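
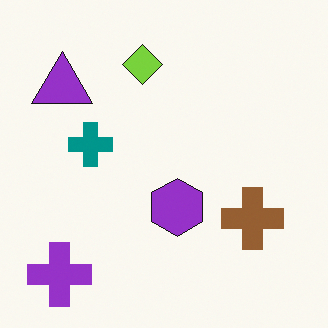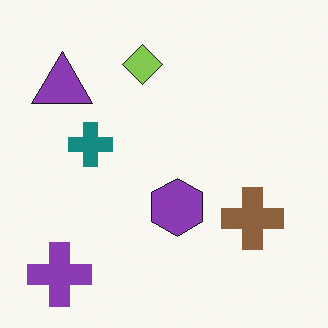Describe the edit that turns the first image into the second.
The image was slightly desaturated.

All colors are more muted and greyish — a global saturation change.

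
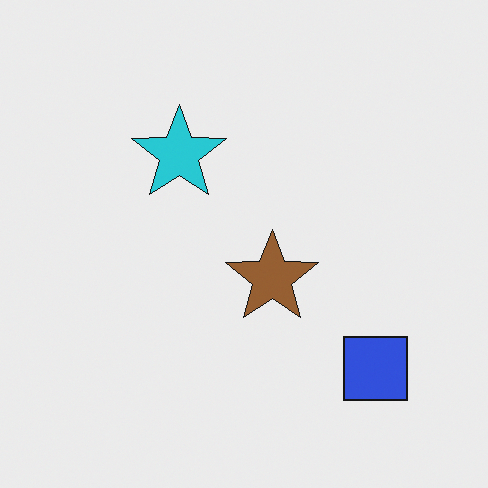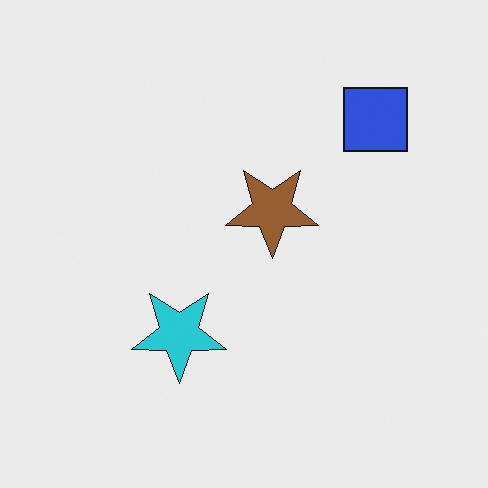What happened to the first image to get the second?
This is the original image flipped vertically (top ↔ bottom).

The blue square is in the bottom-right of the first image and the top-right of the second — shapes on opposite sides of the horizontal midline have swapped in a mirror flip.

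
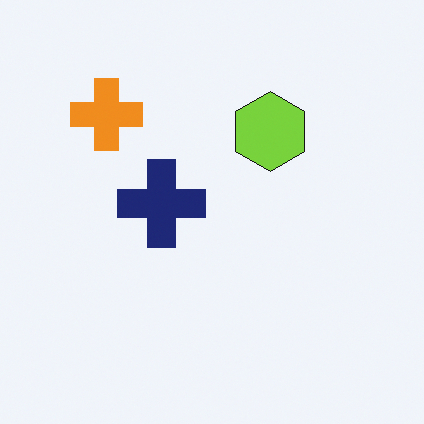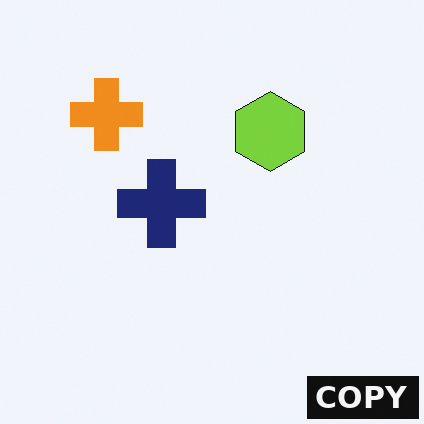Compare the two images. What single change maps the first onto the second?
This is the original image watermarked with the text "COPY" in the lower-right corner.

A dark label reading "COPY" appears in the lower-right corner.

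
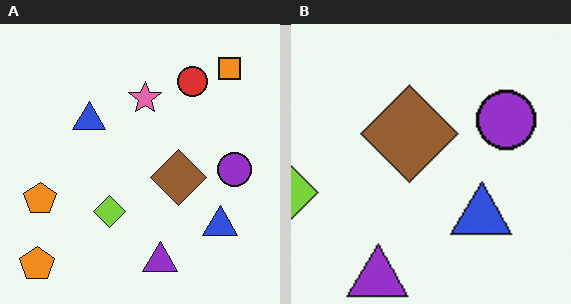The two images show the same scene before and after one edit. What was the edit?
This is the original image cropped tightly and scaled back up.

The visible shapes are larger and the field of view is narrower; shapes near the original edges may be partly or wholly outside the frame — a crop-and-rescale.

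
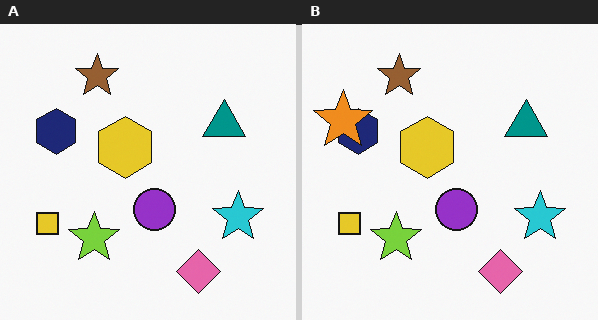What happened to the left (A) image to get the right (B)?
It was overlaid with an additional orange star.

An orange star appears in the right (B) image that is absent from the left (A).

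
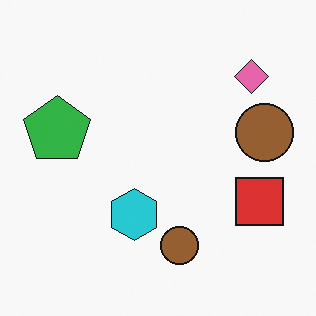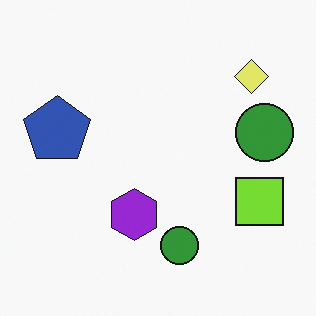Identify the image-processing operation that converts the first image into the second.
This is the original image hue-shifted by a moderate amount.

Every shape's color has rotated by the same amount around the hue wheel — a uniform hue shift.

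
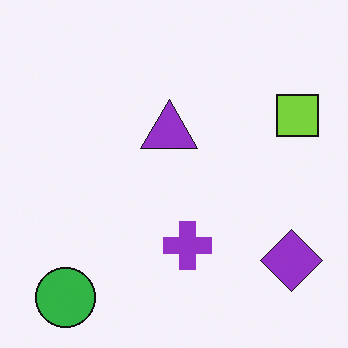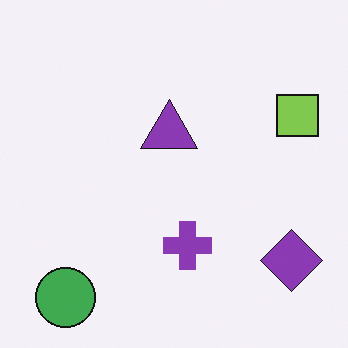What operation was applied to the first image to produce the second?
Slightly desaturated.

All colors are more muted and greyish — a global saturation change.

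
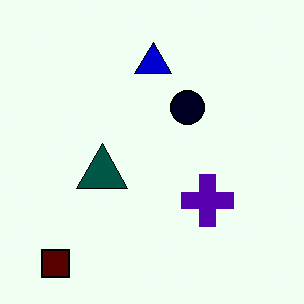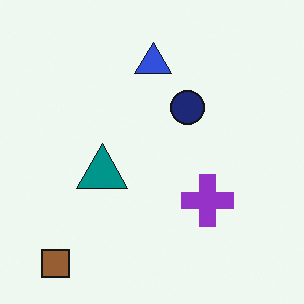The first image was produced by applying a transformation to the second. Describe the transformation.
This is the original image boosted in contrast.

Tones are pushed away from mid-grey across the whole image — a global contrast change.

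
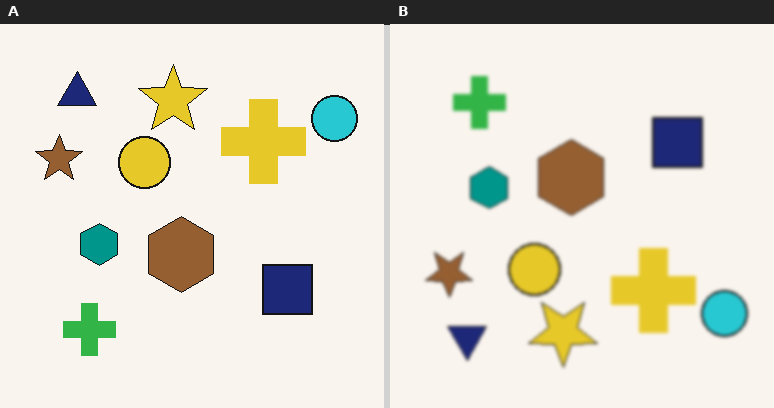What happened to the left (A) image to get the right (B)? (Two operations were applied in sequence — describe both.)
Flipped vertically (top ↔ bottom), then given a subtle gaussian blur.

The navy triangle is in the top-left of the left (A) image and the bottom-left of the right (B) — shapes on opposite sides of the horizontal midline have swapped in a mirror flip. Shape edges and outlines are uniformly softened across the whole image.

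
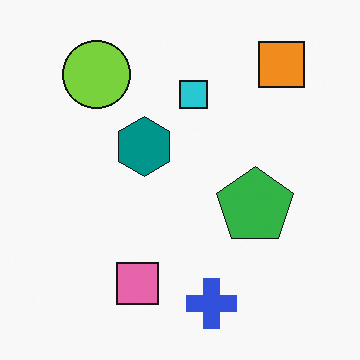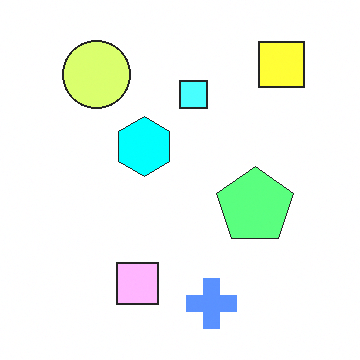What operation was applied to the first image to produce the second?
It was brightened a lot.

Every pixel — background and shapes alike — is uniformly brightened.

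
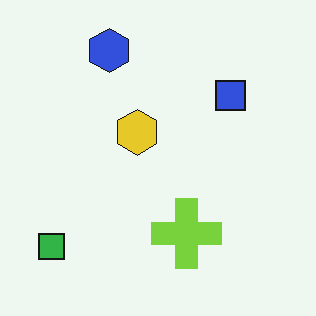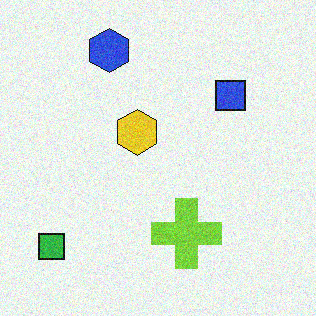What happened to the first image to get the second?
It was degraded with visible gaussian noise.

Random speckle covers the whole image, including the flat background.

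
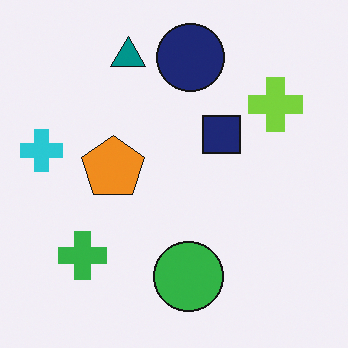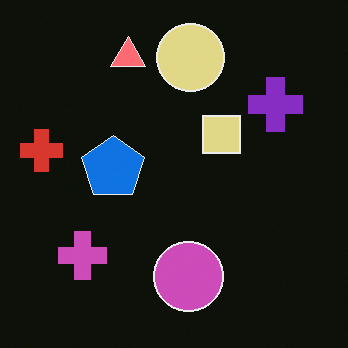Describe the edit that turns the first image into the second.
This is the original image color-inverted (negative).

The light background has become dark and every shape's color is its complement — a photographic negative.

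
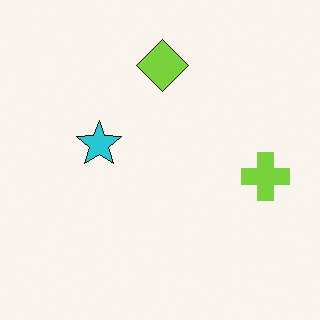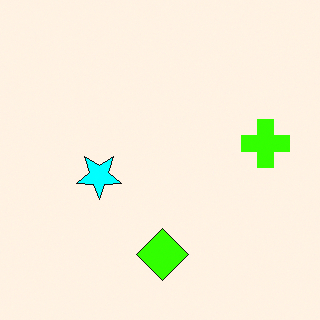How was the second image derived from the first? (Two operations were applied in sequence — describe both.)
Heavily oversaturated, then flipped vertically (top ↔ bottom).

All colors are more vivid — a global saturation change. The lime diamond is in the top of the first image and the bottom of the second — shapes on opposite sides of the horizontal midline have swapped in a mirror flip.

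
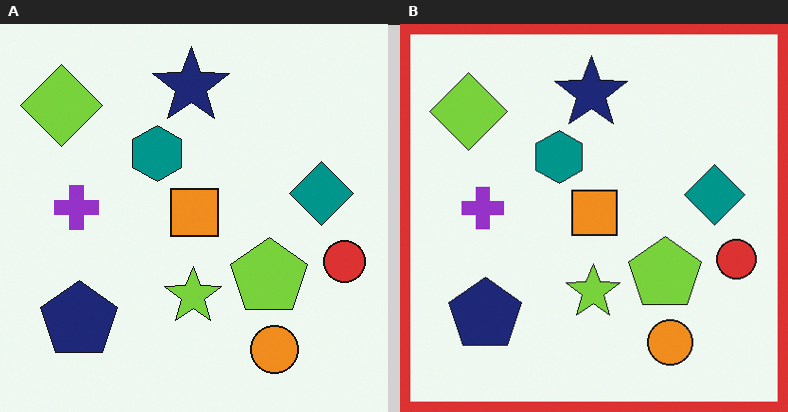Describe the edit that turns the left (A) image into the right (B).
The transformation is: framed with a red border.

A solid red frame runs around the edge of the right (B) image, with the content slightly shrunk inside it.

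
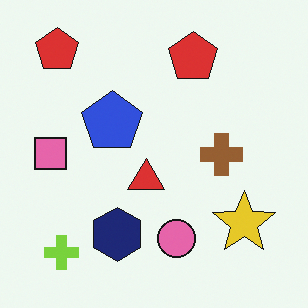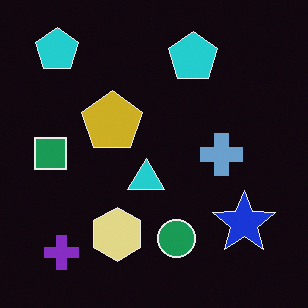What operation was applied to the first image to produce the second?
The transformation is: color-inverted (negative).

The light background has become dark and every shape's color is its complement — a photographic negative.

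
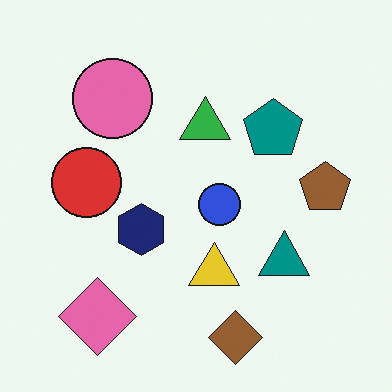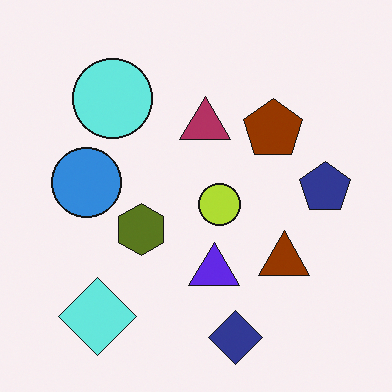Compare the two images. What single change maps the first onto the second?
The image was hue-shifted by a large amount.

Every shape's color has rotated by the same amount around the hue wheel — a uniform hue shift.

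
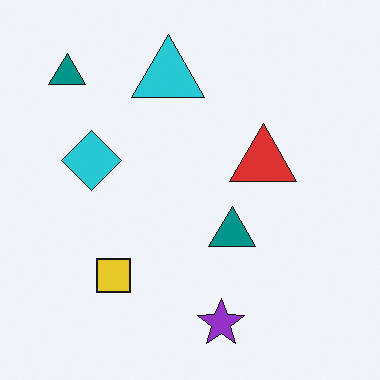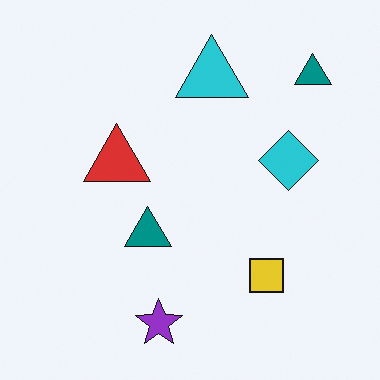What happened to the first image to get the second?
The second image is the first flipped horizontally (left ↔ right).

The cyan diamond is in the left of the first image and the right of the second — shapes on opposite sides of the vertical midline have swapped in a mirror flip.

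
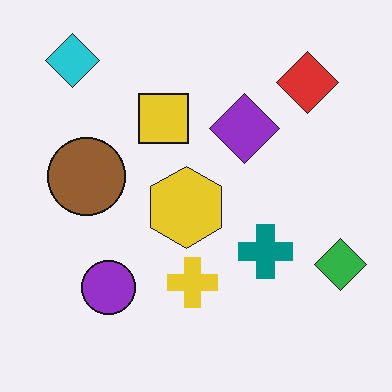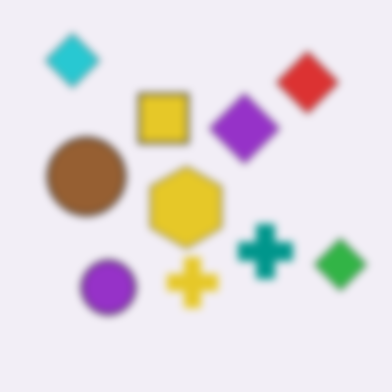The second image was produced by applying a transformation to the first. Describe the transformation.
The second image is the first moderately blurred.

Shape edges and outlines are uniformly softened across the whole image.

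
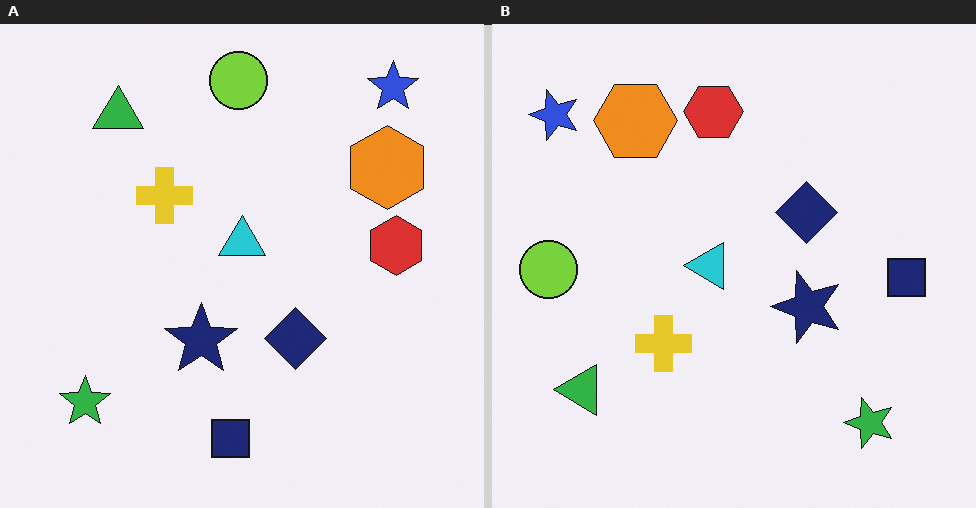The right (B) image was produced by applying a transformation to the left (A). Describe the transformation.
This is the original image rotated 90° counter-clockwise.

The blue star sits in the top-right of the left (A) image and the top-left of the right (B) — consistent with a whole-image 90° counter-clockwise rotation.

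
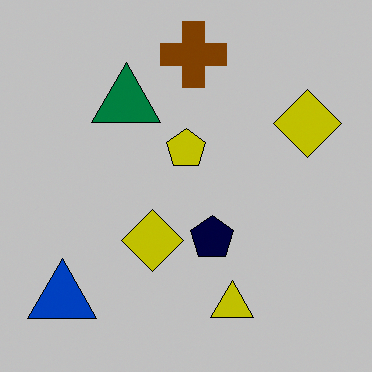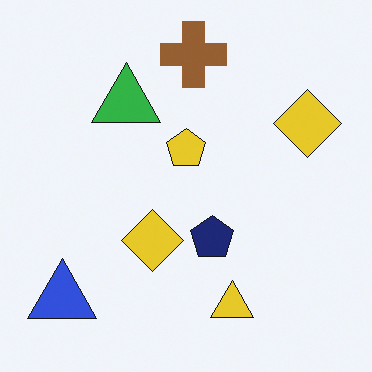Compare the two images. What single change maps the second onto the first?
The transformation is: aggressively posterized.

Each flat color has snapped to a coarser quantized level — most visibly, the near-white background has dropped to a flat grey.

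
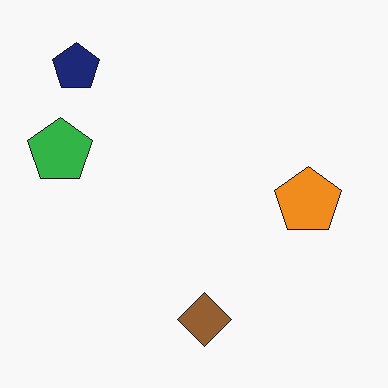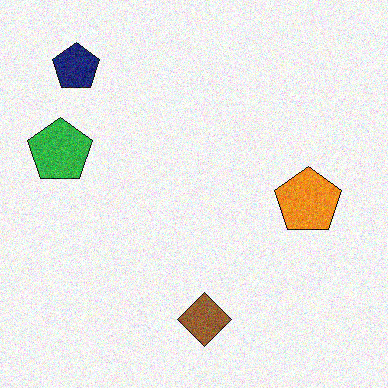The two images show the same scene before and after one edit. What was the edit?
The second image is the first degraded with visible gaussian noise.

Random speckle covers the whole image, including the flat background.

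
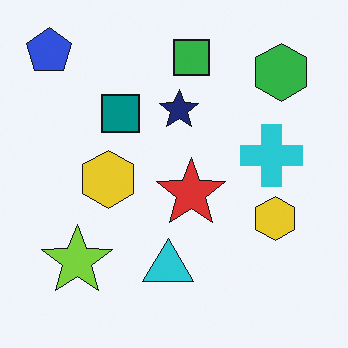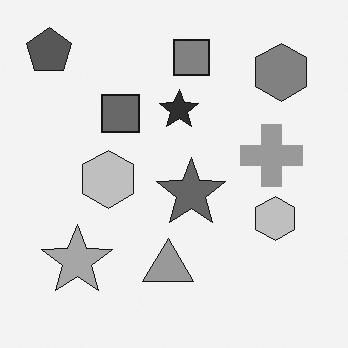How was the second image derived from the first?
The second image is the first converted to grayscale.

All color is removed — every shape is now a shade of grey.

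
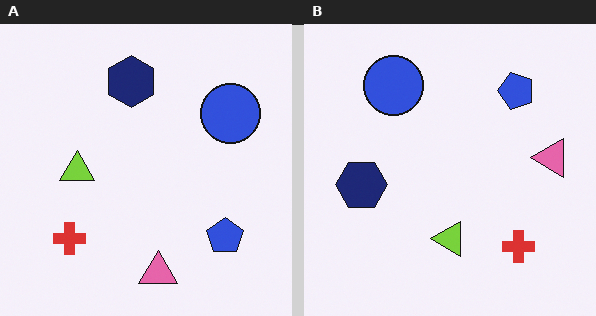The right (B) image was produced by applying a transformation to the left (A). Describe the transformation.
This is the original image rotated 90° counter-clockwise.

The blue pentagon sits in the bottom-right of the left (A) image and the top-right of the right (B) — consistent with a whole-image 90° counter-clockwise rotation.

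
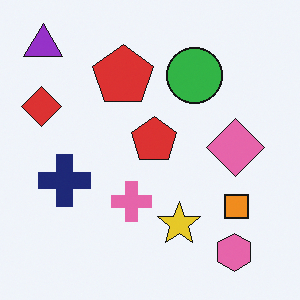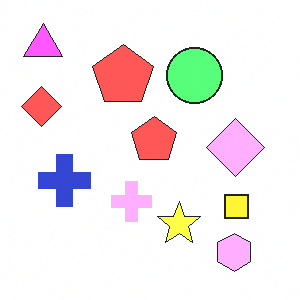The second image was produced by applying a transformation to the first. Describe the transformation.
Noticeably brightened.

Every pixel — background and shapes alike — is uniformly brightened.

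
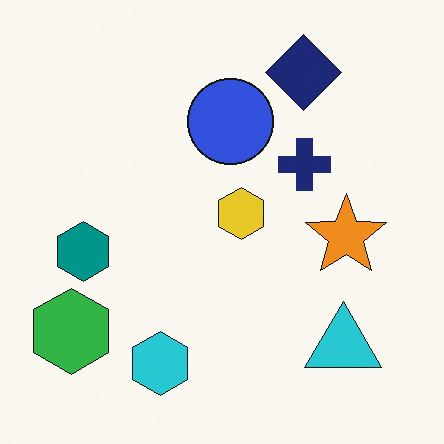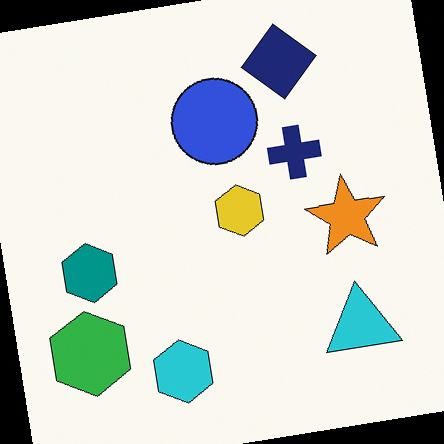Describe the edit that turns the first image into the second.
It was rotated counter-clockwise by a slight angle.

Every shape is tilted by the same angle and the image corners show triangular fill wedges — a whole-image rotation by a non-right angle.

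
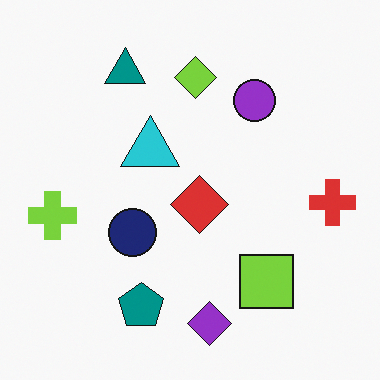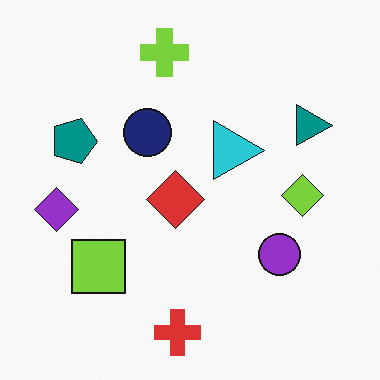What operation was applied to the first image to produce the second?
Rotated 90° clockwise.

The red cross sits in the right of the first image and the bottom of the second — consistent with a whole-image 90° clockwise rotation.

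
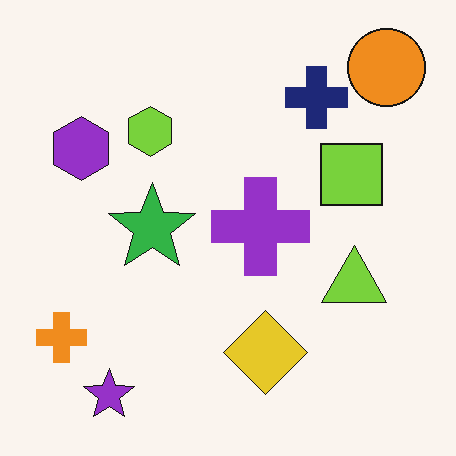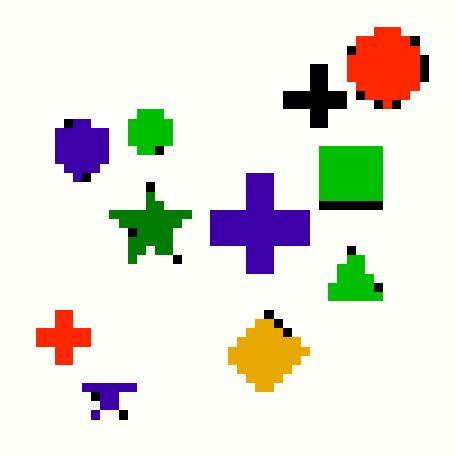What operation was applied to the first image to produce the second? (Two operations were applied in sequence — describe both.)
The image was coarsely pixelated, then boosted in contrast.

Shapes are reduced to large square blocks; fine edges and outlines are lost — a downscale-then-upscale (mosaic) effect. Tones are pushed away from mid-grey across the whole image — a global contrast change.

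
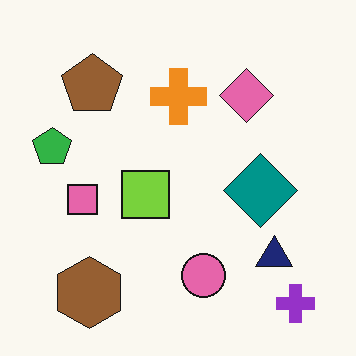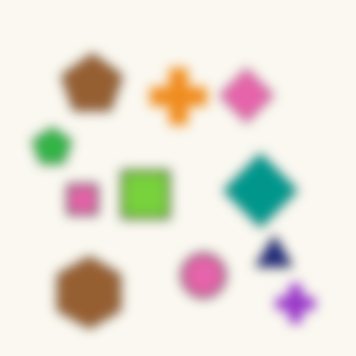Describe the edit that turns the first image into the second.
The transformation is: strongly gaussian-blurred.

Shape edges and outlines are uniformly softened across the whole image.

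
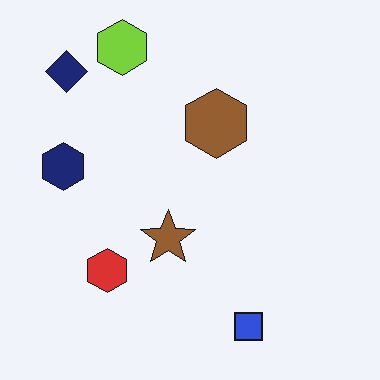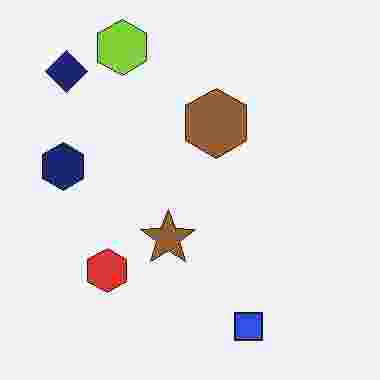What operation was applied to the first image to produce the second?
This is the original image degraded with heavy JPEG compression.

Blocky 8×8 compression artifacts appear around shape edges and the flat background shows ringing — characteristic JPEG degradation.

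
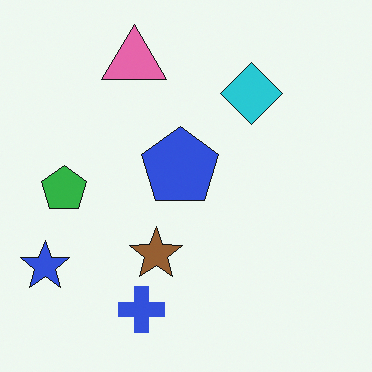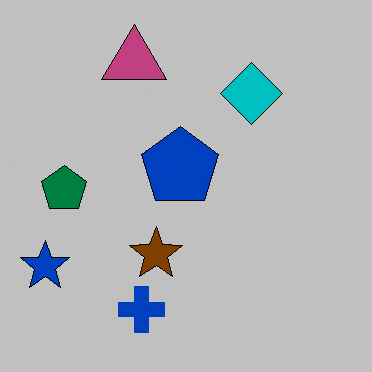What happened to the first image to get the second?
This is the original image aggressively posterized.

Each flat color has snapped to a coarser quantized level — most visibly, the near-white background has dropped to a flat grey.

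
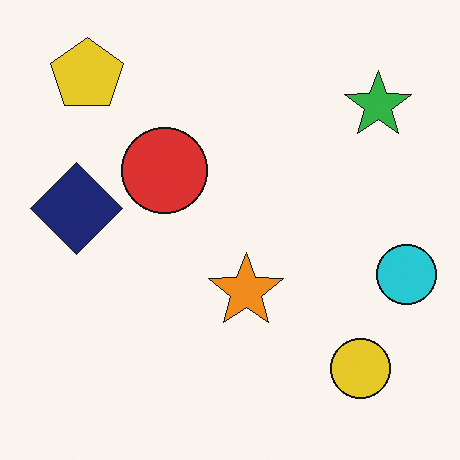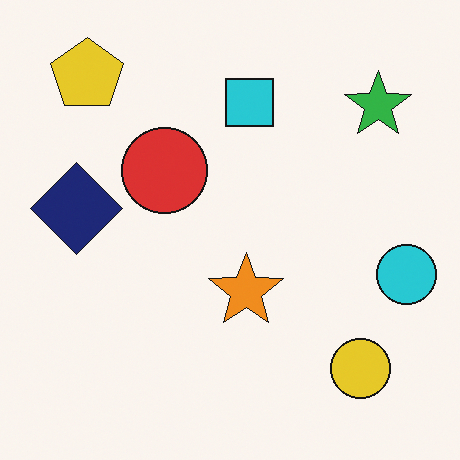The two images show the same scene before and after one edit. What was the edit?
The transformation is: overlaid with an additional cyan square.

A cyan square appears in the second image that is absent from the first.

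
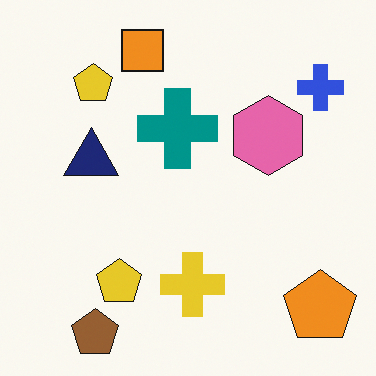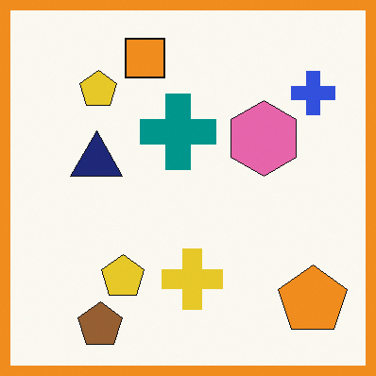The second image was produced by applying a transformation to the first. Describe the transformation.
The image was framed with a orange border.

A solid orange frame runs around the edge of the second image, with the content slightly shrunk inside it.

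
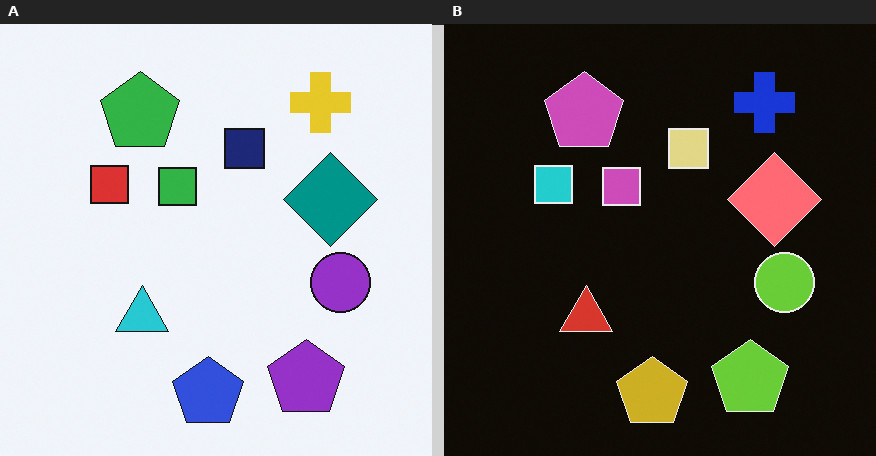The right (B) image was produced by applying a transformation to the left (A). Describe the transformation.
This is the original image color-inverted (negative).

The light background has become dark and every shape's color is its complement — a photographic negative.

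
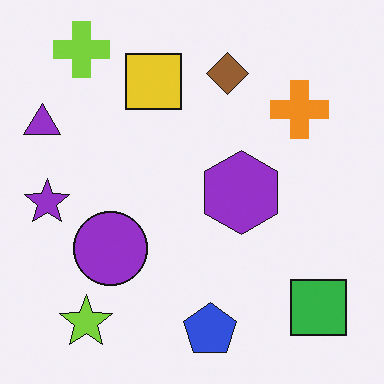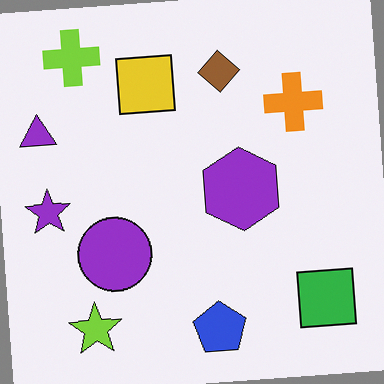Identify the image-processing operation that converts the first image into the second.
The second image is the first rotated counter-clockwise by a few degrees.

Every shape is tilted by the same angle and the image corners show triangular fill wedges — a whole-image rotation by a non-right angle.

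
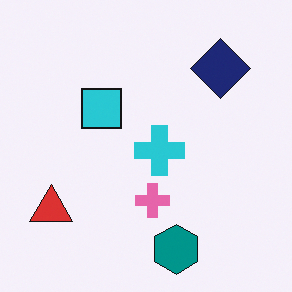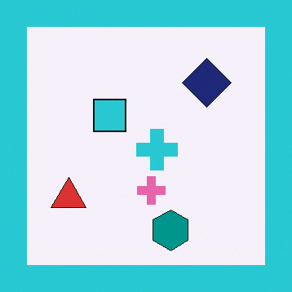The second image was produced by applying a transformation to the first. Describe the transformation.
It was framed with a cyan border.

A solid cyan frame runs around the edge of the second image, with the content slightly shrunk inside it.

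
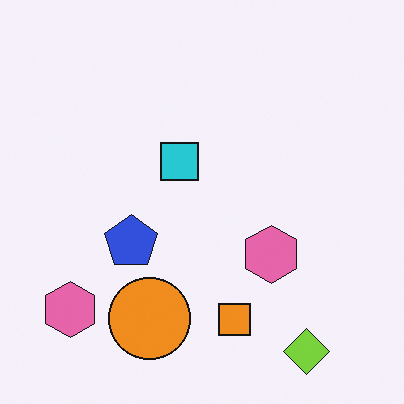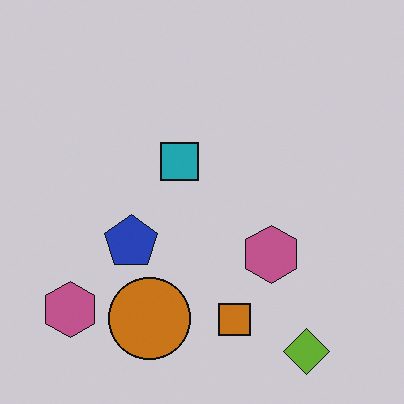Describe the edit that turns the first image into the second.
Slightly darkened.

Every pixel — background and shapes alike — is uniformly darkened.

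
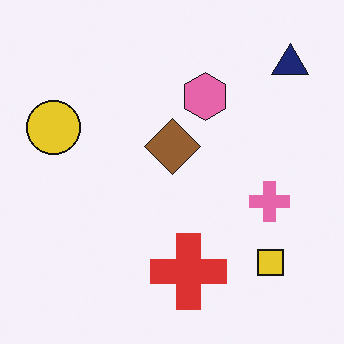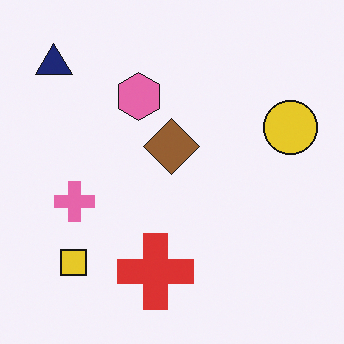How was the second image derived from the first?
This is the original image flipped horizontally (left ↔ right).

The yellow circle is in the left of the first image and the right of the second — shapes on opposite sides of the vertical midline have swapped in a mirror flip.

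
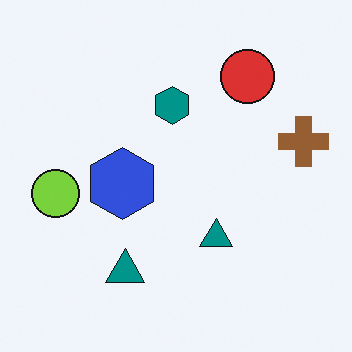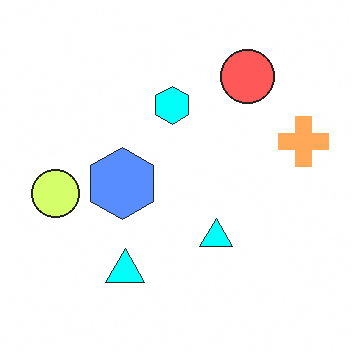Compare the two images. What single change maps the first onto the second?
The image was noticeably brightened.

Every pixel — background and shapes alike — is uniformly brightened.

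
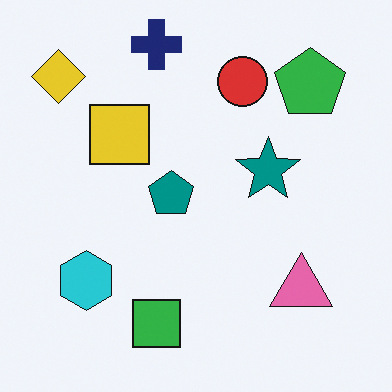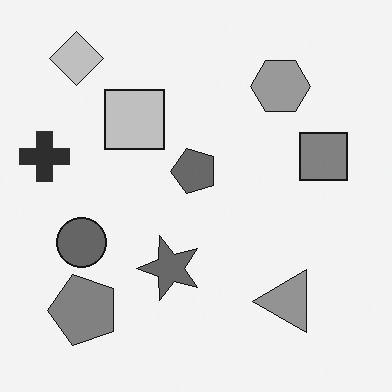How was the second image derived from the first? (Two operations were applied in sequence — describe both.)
Transposed (reflected across the top-left ↔ bottom-right diagonal), then converted to grayscale.

Shapes have swapped their row and column positions — what was in the top-right is now in the bottom-left — a diagonal reflection. All color is removed — every shape is now a shade of grey.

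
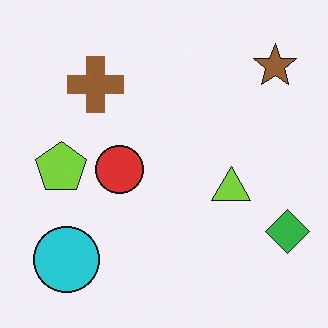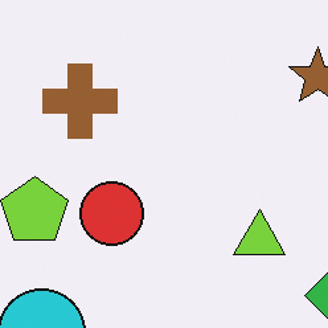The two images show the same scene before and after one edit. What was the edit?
The transformation is: cropped to a modestly smaller region and rescaled.

The visible shapes are larger and the field of view is narrower; shapes near the original edges may be partly or wholly outside the frame — a crop-and-rescale.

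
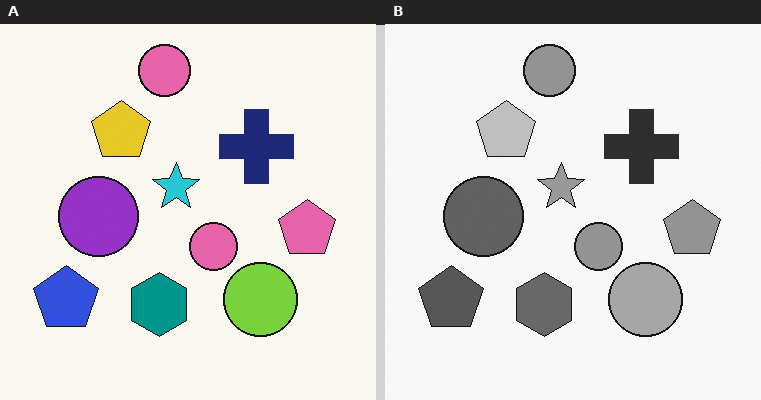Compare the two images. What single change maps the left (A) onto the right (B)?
It was converted to grayscale.

All color is removed — every shape is now a shade of grey.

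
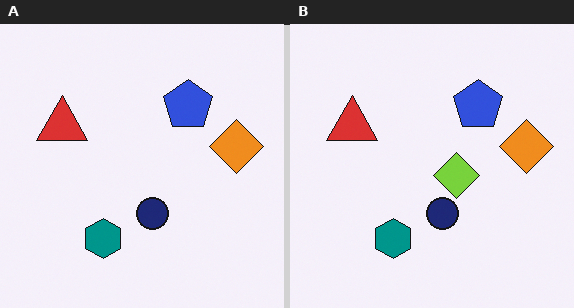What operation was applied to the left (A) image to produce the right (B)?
Overlaid with an additional lime diamond.

A lime diamond appears in the right (B) image that is absent from the left (A).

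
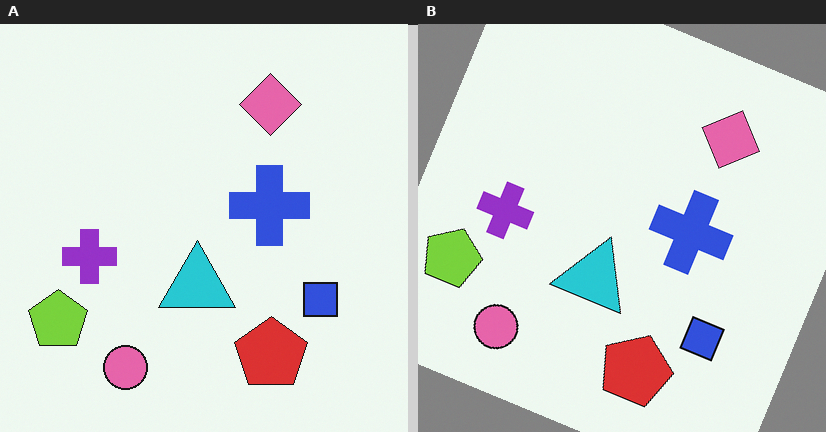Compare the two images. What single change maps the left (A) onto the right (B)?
Rotated clockwise by a moderate amount.

Every shape is tilted by the same angle and the image corners show triangular fill wedges — a whole-image rotation by a non-right angle.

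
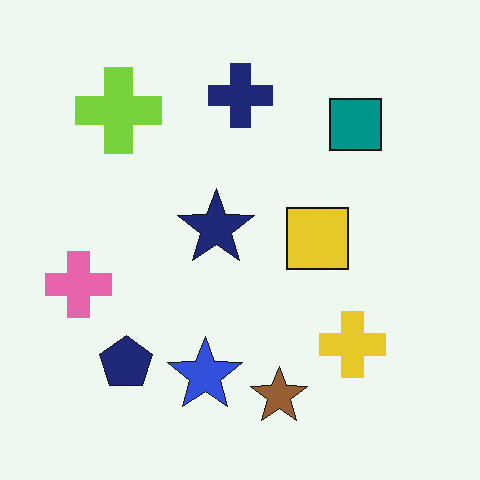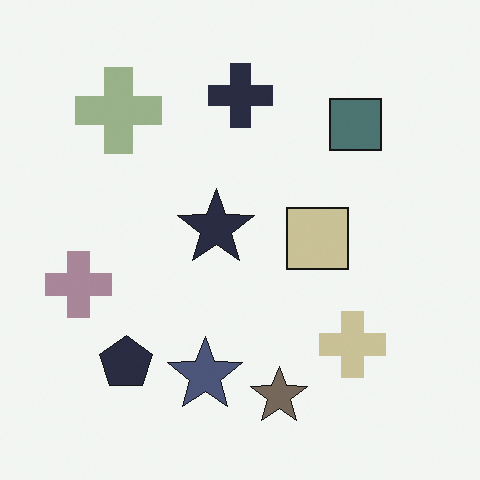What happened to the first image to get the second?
This is the original image made much more muted (saturation change).

All colors are more muted and greyish — a global saturation change.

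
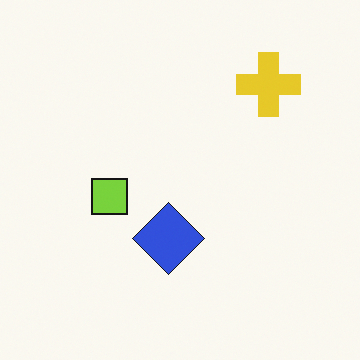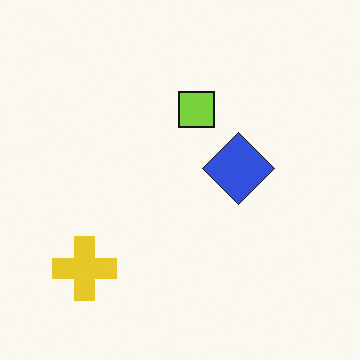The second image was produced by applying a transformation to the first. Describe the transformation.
The transformation is: transposed (reflected across the top-left ↔ bottom-right diagonal).

Shapes have swapped their row and column positions — what was in the top-right is now in the bottom-left — a diagonal reflection.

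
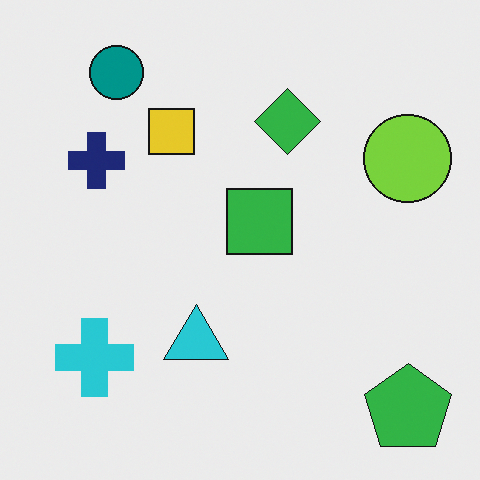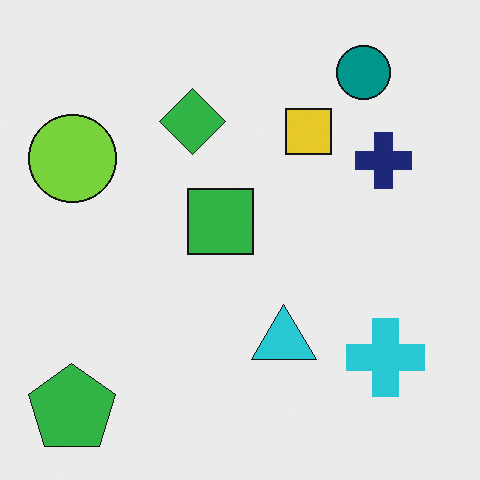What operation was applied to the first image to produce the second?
The transformation is: flipped horizontally (left ↔ right).

The green pentagon is in the bottom-right of the first image and the bottom-left of the second — shapes on opposite sides of the vertical midline have swapped in a mirror flip.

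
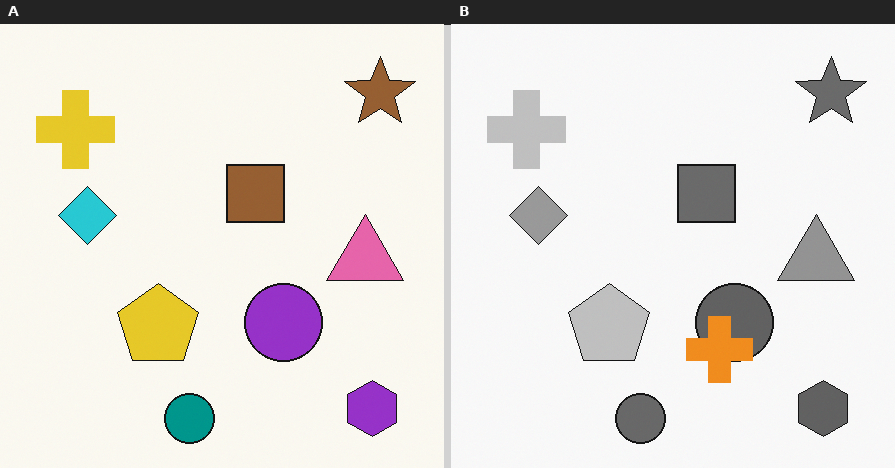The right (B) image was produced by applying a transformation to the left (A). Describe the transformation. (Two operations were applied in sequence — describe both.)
Converted to grayscale, then overlaid with an additional orange cross.

All color is removed — every shape is now a shade of grey. An orange cross appears in the right (B) image that is absent from the left (A).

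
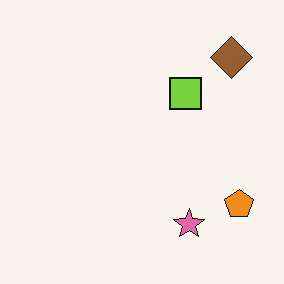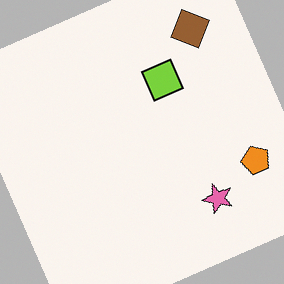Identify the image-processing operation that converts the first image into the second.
The image was rotated counter-clockwise by a clearly visible amount.

Every shape is tilted by the same angle and the image corners show triangular fill wedges — a whole-image rotation by a non-right angle.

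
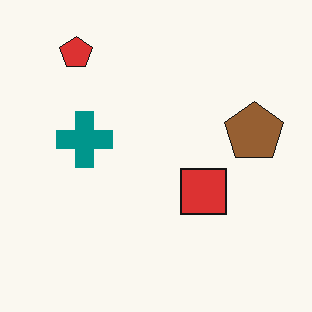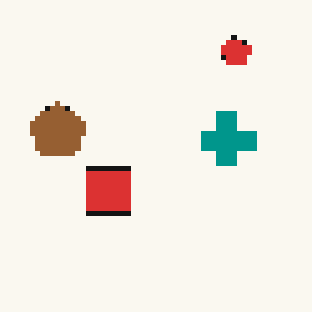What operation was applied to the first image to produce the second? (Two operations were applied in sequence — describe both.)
The second image is the first flipped horizontally (left ↔ right), then lightly pixelated (a mild mosaic effect).

The brown pentagon is in the right of the first image and the left of the second — shapes on opposite sides of the vertical midline have swapped in a mirror flip. Shapes are reduced to large square blocks; fine edges and outlines are lost — a downscale-then-upscale (mosaic) effect.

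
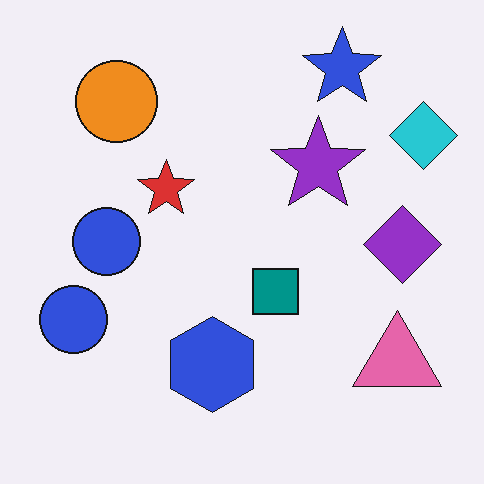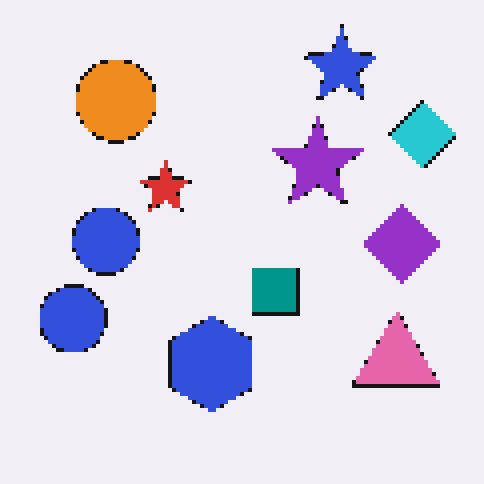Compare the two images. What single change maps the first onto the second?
The transformation is: mildly pixelated.

Shapes are reduced to large square blocks; fine edges and outlines are lost — a downscale-then-upscale (mosaic) effect.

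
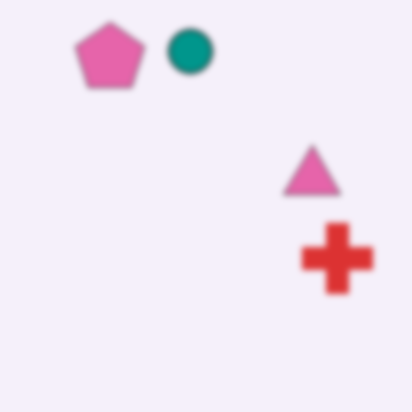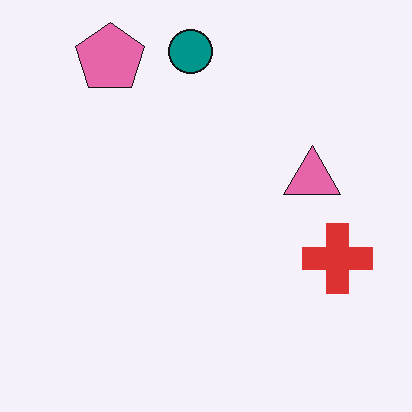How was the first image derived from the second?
Noticeably gaussian-blurred.

Shape edges and outlines are uniformly softened across the whole image.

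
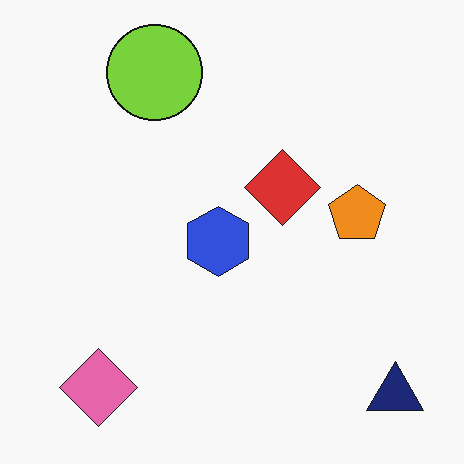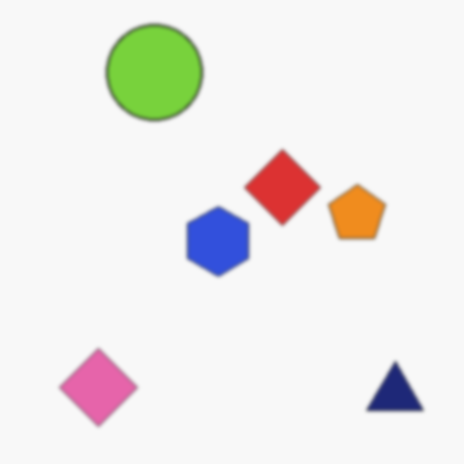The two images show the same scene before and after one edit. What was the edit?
The transformation is: slightly softened.

Shape edges and outlines are uniformly softened across the whole image.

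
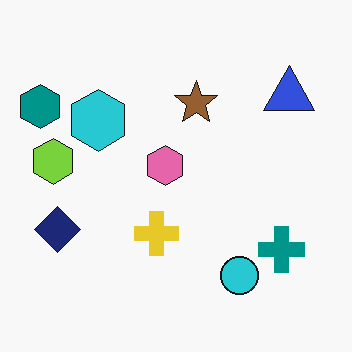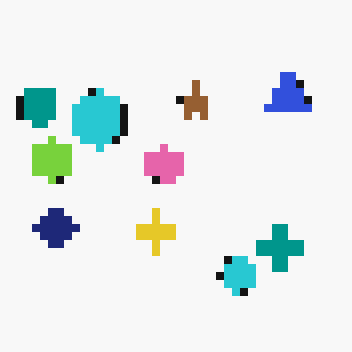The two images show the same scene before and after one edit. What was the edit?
The transformation is: pixelated into visible square blocks.

Shapes are reduced to large square blocks; fine edges and outlines are lost — a downscale-then-upscale (mosaic) effect.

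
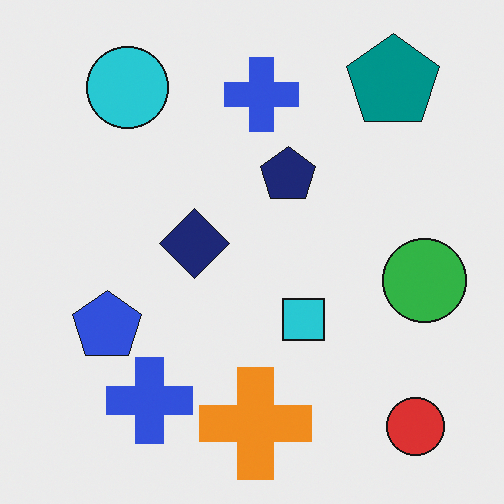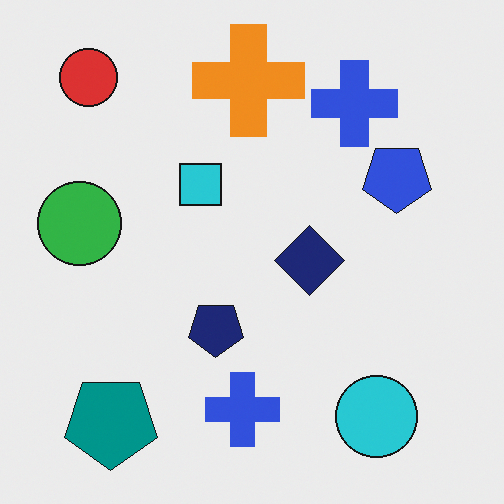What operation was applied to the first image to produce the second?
It was rotated 180°.

The red circle sits in the bottom-right of the first image and the top-left of the second — consistent with a whole-image 180° rotation.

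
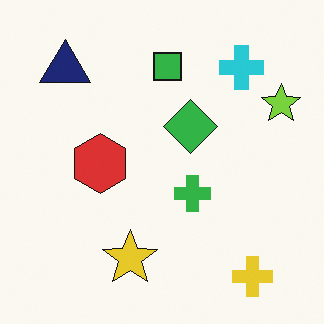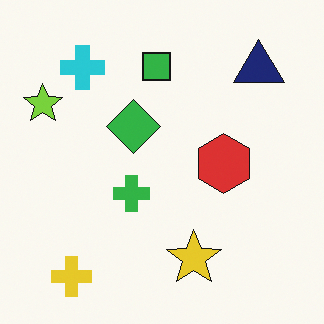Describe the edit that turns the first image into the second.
This is the original image flipped horizontally (left ↔ right).

The lime star is in the top-right of the first image and the top-left of the second — shapes on opposite sides of the vertical midline have swapped in a mirror flip.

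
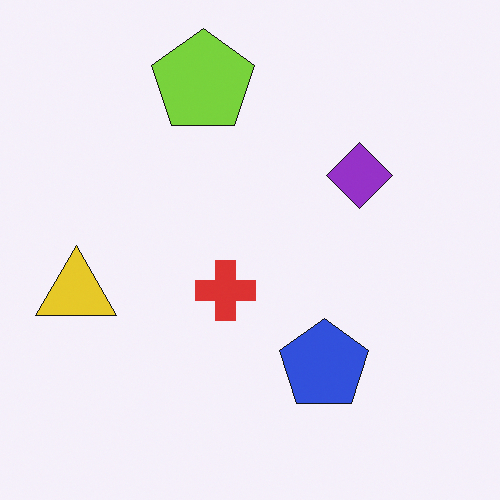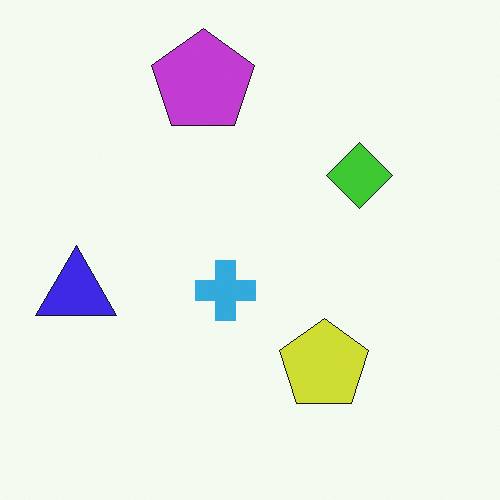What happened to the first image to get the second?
Hue-shifted through roughly half the color wheel.

Every shape's color has rotated by the same amount around the hue wheel — a uniform hue shift.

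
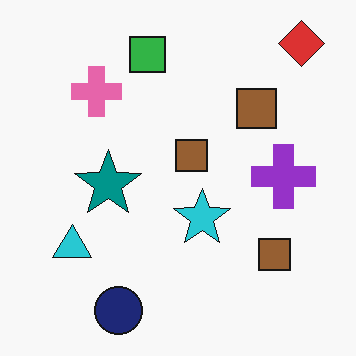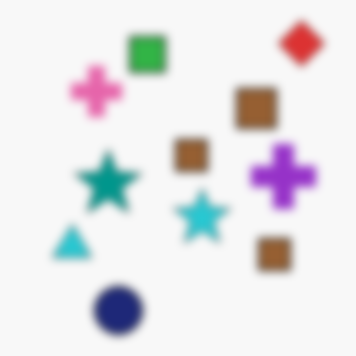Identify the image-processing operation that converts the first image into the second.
The second image is the first moderately blurred.

Shape edges and outlines are uniformly softened across the whole image.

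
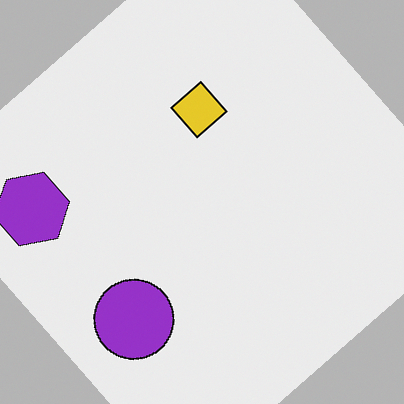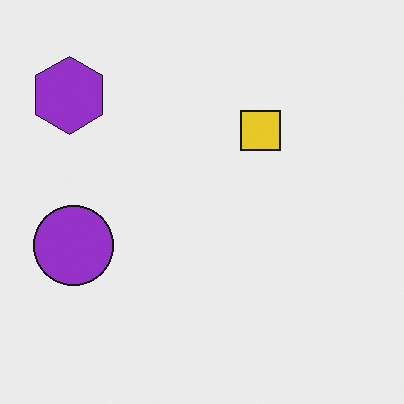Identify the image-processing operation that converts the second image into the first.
This is the original image rotated counter-clockwise by a large amount — several tens of degrees.

Every shape is tilted by the same angle and the image corners show triangular fill wedges — a whole-image rotation by a non-right angle.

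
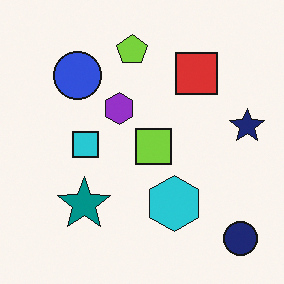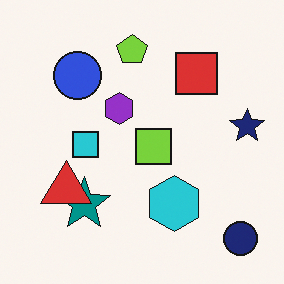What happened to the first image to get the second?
Overlaid with an additional red triangle.

A red triangle appears in the second image that is absent from the first.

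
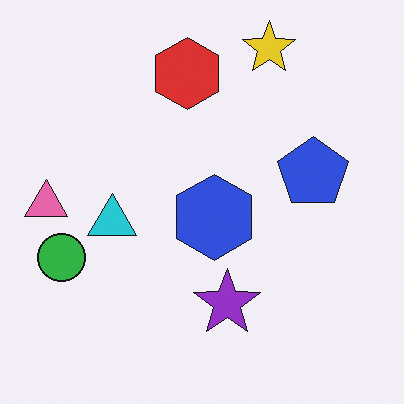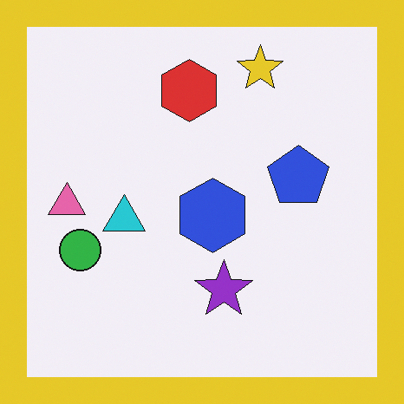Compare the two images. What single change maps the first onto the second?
It was framed with a yellow border.

A solid yellow frame runs around the edge of the second image, with the content slightly shrunk inside it.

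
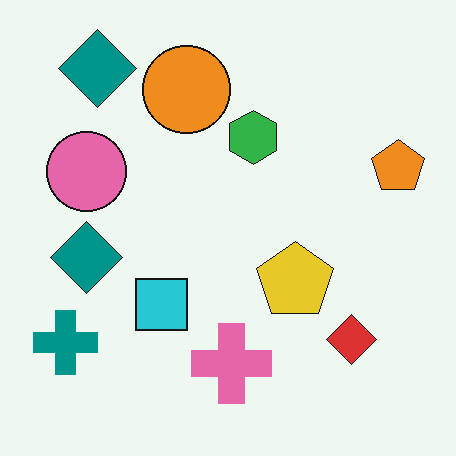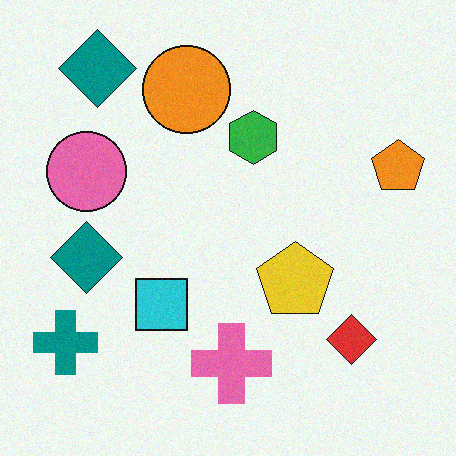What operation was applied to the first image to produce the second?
The image was degraded with subtle gaussian noise.

Random speckle covers the whole image, including the flat background.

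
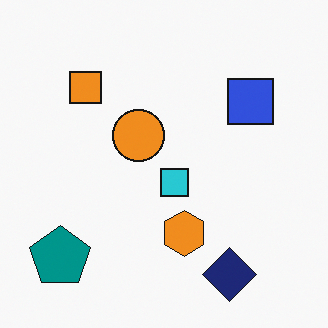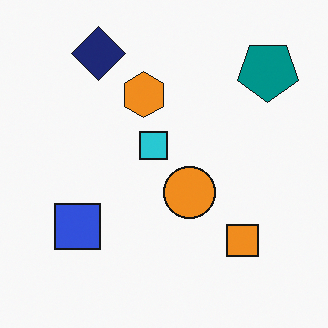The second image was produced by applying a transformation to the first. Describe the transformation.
The transformation is: rotated 180°.

The teal pentagon sits in the bottom-left of the first image and the top-right of the second — consistent with a whole-image 180° rotation.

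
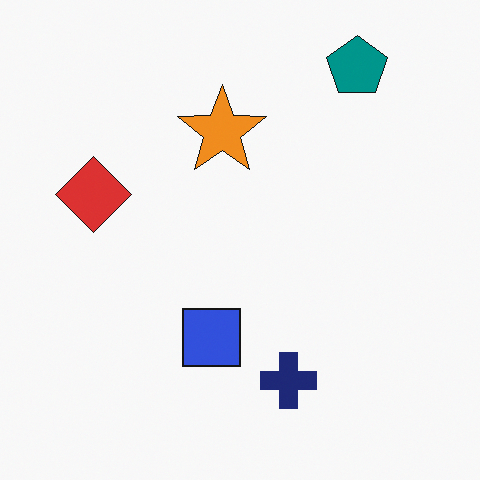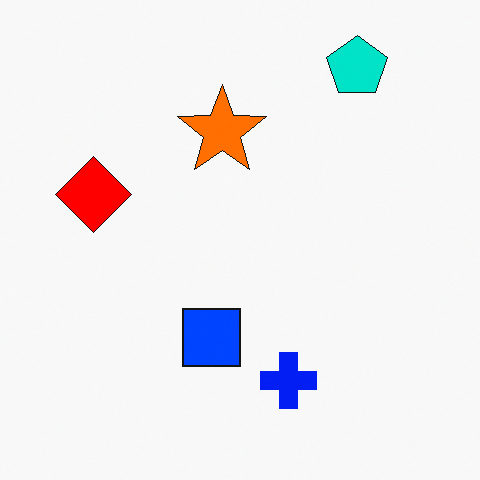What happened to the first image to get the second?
Made much more vivid (saturation change).

All colors are more vivid — a global saturation change.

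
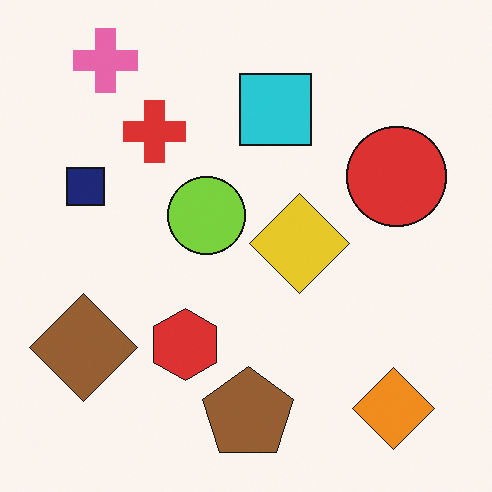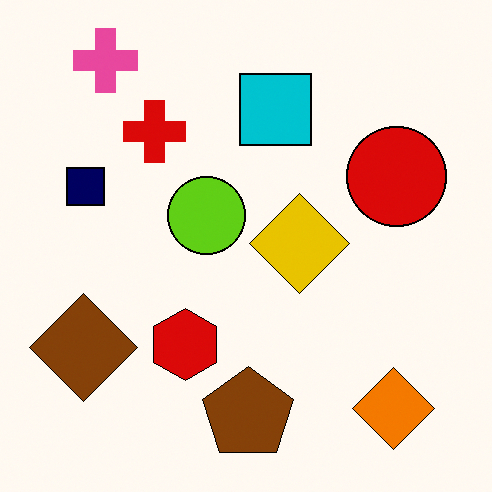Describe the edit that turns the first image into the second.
It was given slightly increased contrast.

Tones are pushed away from mid-grey across the whole image — a global contrast change.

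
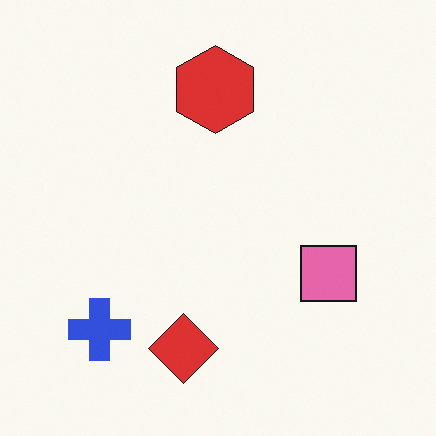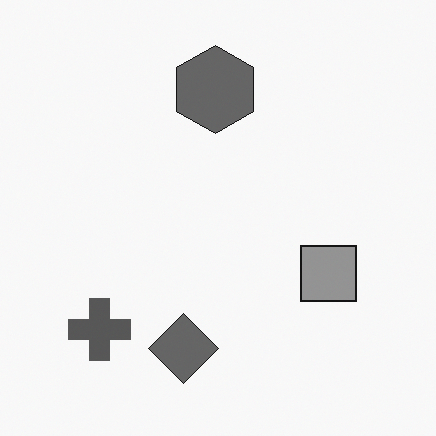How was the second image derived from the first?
It was converted to grayscale.

All color is removed — every shape is now a shade of grey.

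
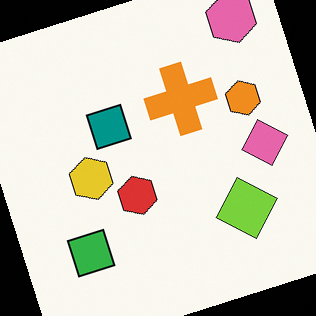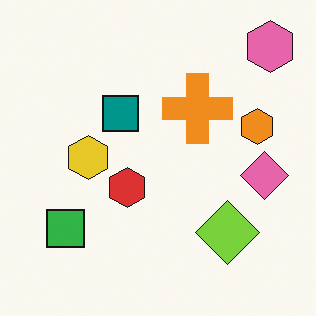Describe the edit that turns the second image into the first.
This is the original image rotated counter-clockwise by a moderate amount.

Every shape is tilted by the same angle and the image corners show triangular fill wedges — a whole-image rotation by a non-right angle.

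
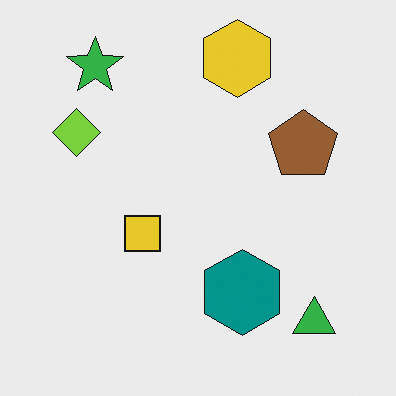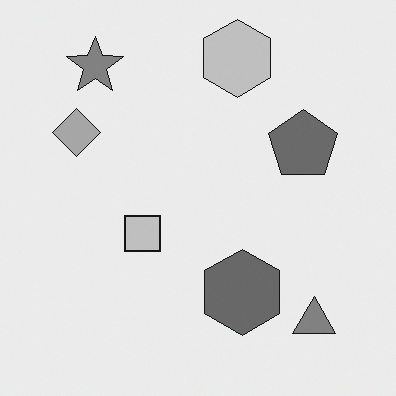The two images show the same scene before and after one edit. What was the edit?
The image was converted to grayscale.

All color is removed — every shape is now a shade of grey.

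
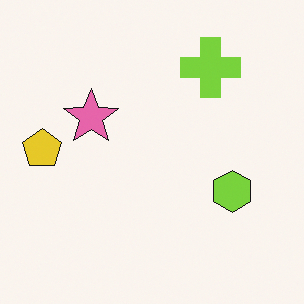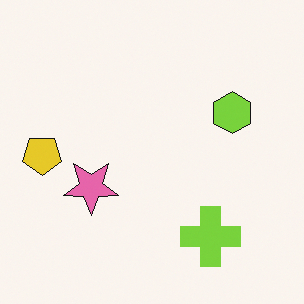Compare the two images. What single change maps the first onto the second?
Flipped vertically (top ↔ bottom).

The lime cross is in the top-right of the first image and the bottom-right of the second — shapes on opposite sides of the horizontal midline have swapped in a mirror flip.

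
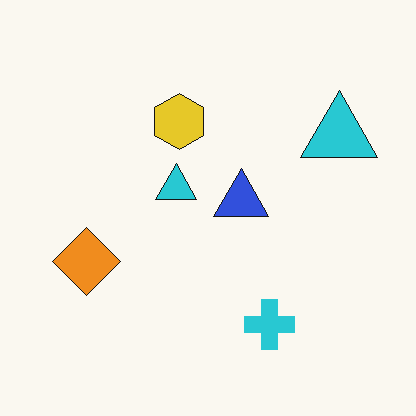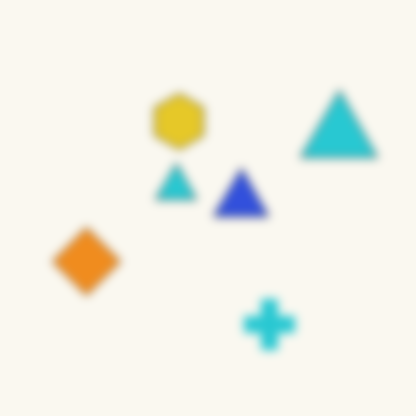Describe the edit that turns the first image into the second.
This is the original image noticeably gaussian-blurred.

Shape edges and outlines are uniformly softened across the whole image.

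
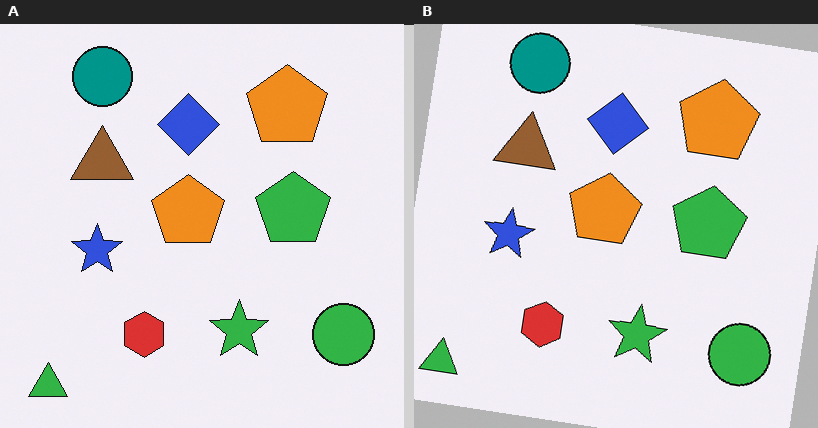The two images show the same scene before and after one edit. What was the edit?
This is the original image rotated clockwise by a small amount.

Every shape is tilted by the same angle and the image corners show triangular fill wedges — a whole-image rotation by a non-right angle.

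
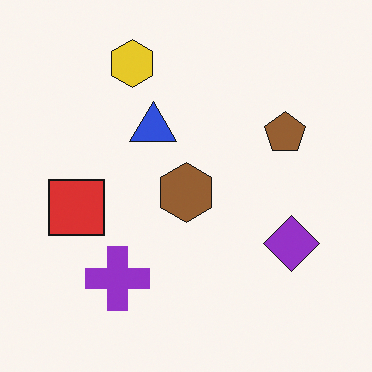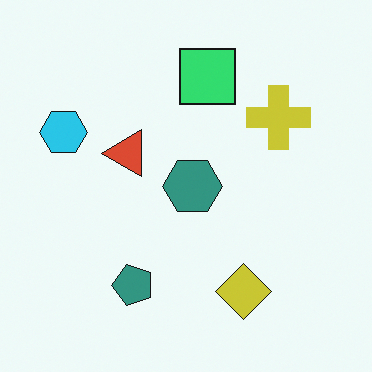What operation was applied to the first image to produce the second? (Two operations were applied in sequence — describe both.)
The transformation is: hue-shifted through roughly a third of the color wheel, then transposed (reflected across the top-left ↔ bottom-right diagonal).

Every shape's color has rotated by the same amount around the hue wheel — a uniform hue shift. Shapes have swapped their row and column positions — what was in the top-right is now in the bottom-left — a diagonal reflection.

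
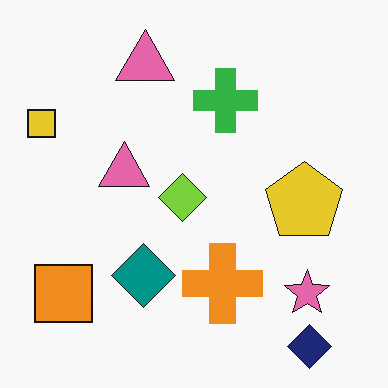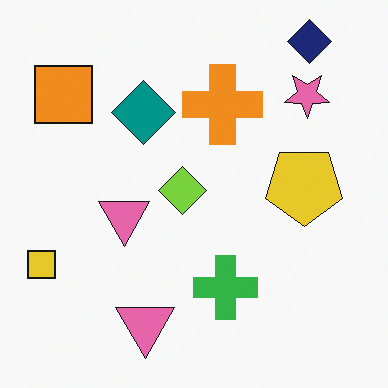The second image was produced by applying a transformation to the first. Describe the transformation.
The transformation is: flipped vertically (top ↔ bottom).

The navy diamond is in the bottom-right of the first image and the top-right of the second — shapes on opposite sides of the horizontal midline have swapped in a mirror flip.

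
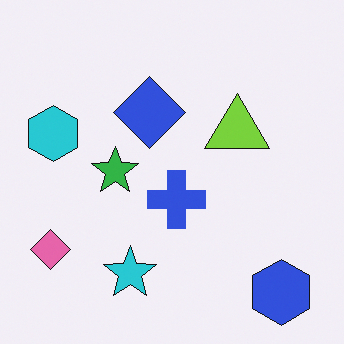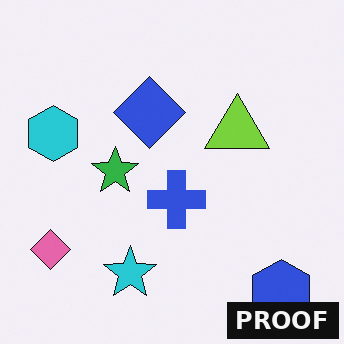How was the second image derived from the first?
The second image is the first watermarked with the text "PROOF" in the lower-right corner.

A dark label reading "PROOF" appears in the lower-right corner.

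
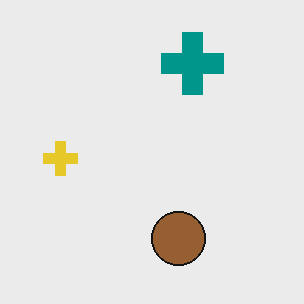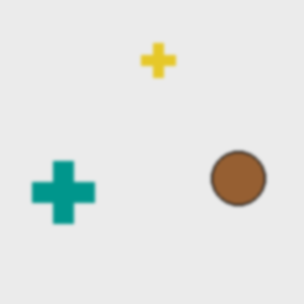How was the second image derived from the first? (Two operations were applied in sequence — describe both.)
Transposed (reflected across the top-left ↔ bottom-right diagonal), then slightly softened.

Shapes have swapped their row and column positions — what was in the top-right is now in the bottom-left — a diagonal reflection. Shape edges and outlines are uniformly softened across the whole image.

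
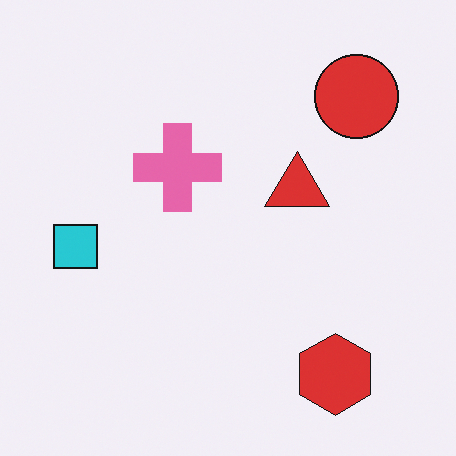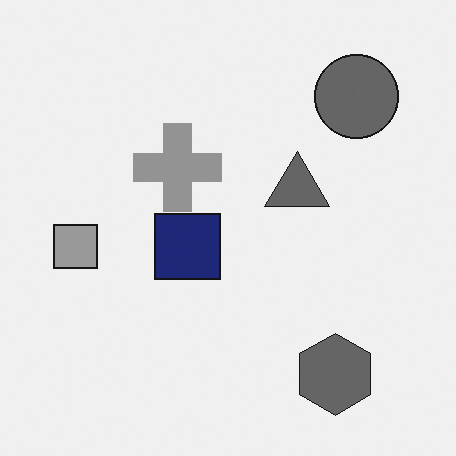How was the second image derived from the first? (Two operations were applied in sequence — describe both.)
This is the original image converted to grayscale, then overlaid with an additional navy square.

All color is removed — every shape is now a shade of grey. A navy square appears in the second image that is absent from the first.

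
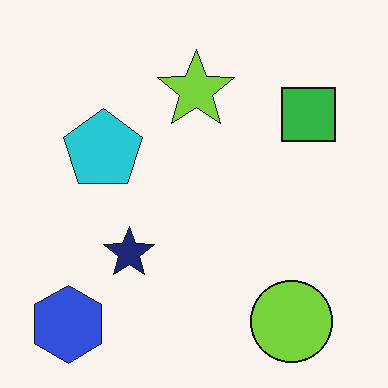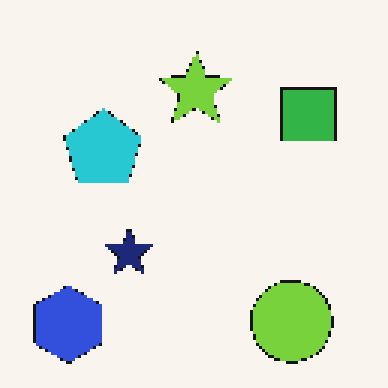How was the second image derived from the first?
The second image is the first mildly pixelated.

Shapes are reduced to large square blocks; fine edges and outlines are lost — a downscale-then-upscale (mosaic) effect.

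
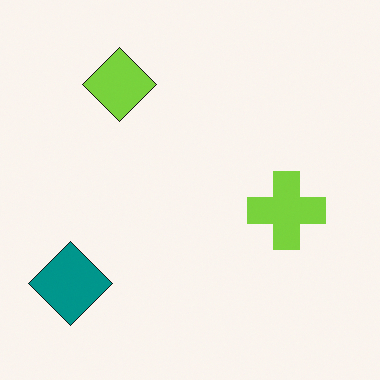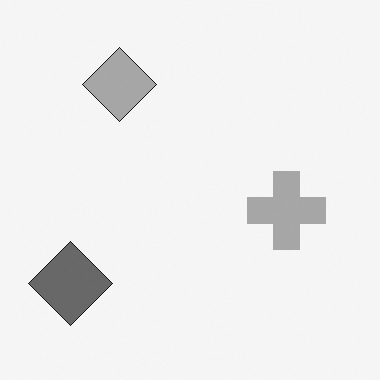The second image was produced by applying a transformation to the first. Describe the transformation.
The image was converted to grayscale.

All color is removed — every shape is now a shade of grey.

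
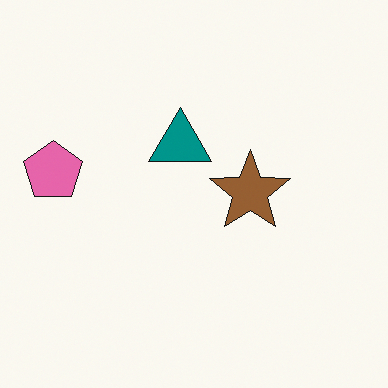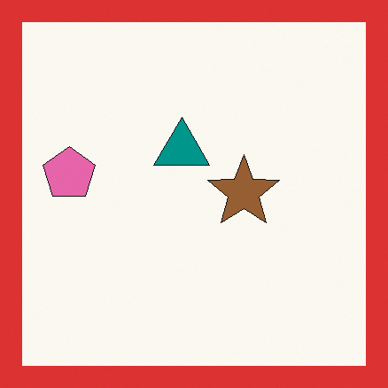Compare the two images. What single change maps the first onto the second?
Framed with a red border.

A solid red frame runs around the edge of the second image, with the content slightly shrunk inside it.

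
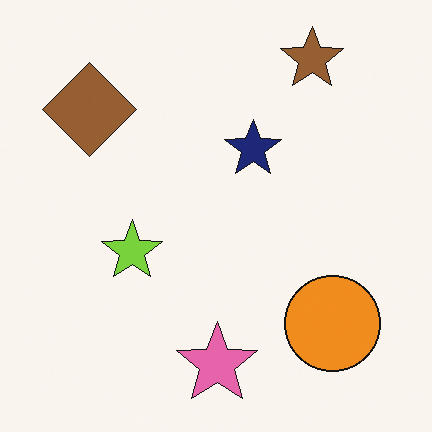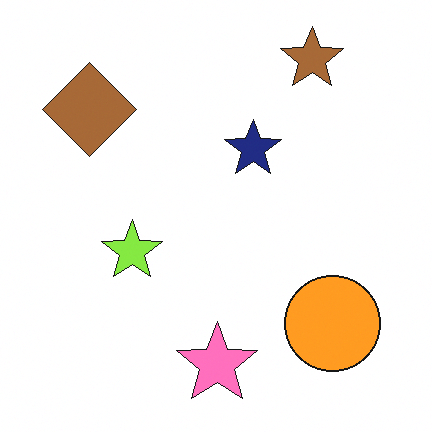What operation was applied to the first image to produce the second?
Slightly brightened.

Every pixel — background and shapes alike — is uniformly brightened.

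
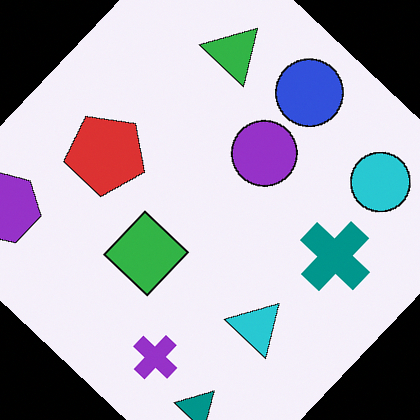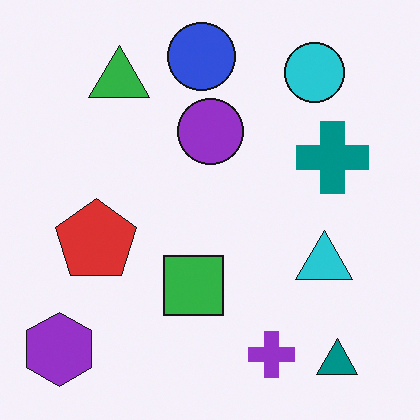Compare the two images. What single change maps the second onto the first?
It was rotated clockwise by a large amount — several tens of degrees.

Every shape is tilted by the same angle and the image corners show triangular fill wedges — a whole-image rotation by a non-right angle.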